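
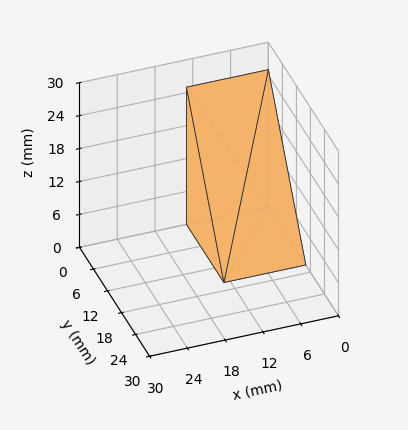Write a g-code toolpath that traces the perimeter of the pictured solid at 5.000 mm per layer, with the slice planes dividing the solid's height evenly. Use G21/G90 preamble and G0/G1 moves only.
Reading the render: the shape is a wedge (ramp): 13 × 16 mm base, rising to 25 mm along the y=0 edge and sloping linearly to z=0 at y=16 (dimensions read to the nearest mm from the axis ticks). For the g-code, the solid's height is divided into equal slices at the stated Δz and each level perimeter traced with G1 moves after a G0 lift.

; perimeter-only toolpath
G21 ; units = mm
G90 ; absolute positioning
G28 ; home
; layer 1
G0 Z5.000
G0 X0.000 Y0.000
G1 X13.000 Y0.000
G1 X13.000 Y12.800
G1 X0.000 Y12.800
G1 X0.000 Y0.000
; layer 2
G0 Z10.000
G0 X0.000 Y0.000
G1 X13.000 Y0.000
G1 X13.000 Y9.600
G1 X0.000 Y9.600
G1 X0.000 Y0.000
; layer 3
G0 Z15.000
G0 X0.000 Y0.000
G1 X13.000 Y0.000
G1 X13.000 Y6.400
G1 X0.000 Y6.400
G1 X0.000 Y0.000
; layer 4
G0 Z20.000
G0 X0.000 Y0.000
G1 X13.000 Y0.000
G1 X13.000 Y3.200
G1 X0.000 Y3.200
G1 X0.000 Y0.000
M2 ; end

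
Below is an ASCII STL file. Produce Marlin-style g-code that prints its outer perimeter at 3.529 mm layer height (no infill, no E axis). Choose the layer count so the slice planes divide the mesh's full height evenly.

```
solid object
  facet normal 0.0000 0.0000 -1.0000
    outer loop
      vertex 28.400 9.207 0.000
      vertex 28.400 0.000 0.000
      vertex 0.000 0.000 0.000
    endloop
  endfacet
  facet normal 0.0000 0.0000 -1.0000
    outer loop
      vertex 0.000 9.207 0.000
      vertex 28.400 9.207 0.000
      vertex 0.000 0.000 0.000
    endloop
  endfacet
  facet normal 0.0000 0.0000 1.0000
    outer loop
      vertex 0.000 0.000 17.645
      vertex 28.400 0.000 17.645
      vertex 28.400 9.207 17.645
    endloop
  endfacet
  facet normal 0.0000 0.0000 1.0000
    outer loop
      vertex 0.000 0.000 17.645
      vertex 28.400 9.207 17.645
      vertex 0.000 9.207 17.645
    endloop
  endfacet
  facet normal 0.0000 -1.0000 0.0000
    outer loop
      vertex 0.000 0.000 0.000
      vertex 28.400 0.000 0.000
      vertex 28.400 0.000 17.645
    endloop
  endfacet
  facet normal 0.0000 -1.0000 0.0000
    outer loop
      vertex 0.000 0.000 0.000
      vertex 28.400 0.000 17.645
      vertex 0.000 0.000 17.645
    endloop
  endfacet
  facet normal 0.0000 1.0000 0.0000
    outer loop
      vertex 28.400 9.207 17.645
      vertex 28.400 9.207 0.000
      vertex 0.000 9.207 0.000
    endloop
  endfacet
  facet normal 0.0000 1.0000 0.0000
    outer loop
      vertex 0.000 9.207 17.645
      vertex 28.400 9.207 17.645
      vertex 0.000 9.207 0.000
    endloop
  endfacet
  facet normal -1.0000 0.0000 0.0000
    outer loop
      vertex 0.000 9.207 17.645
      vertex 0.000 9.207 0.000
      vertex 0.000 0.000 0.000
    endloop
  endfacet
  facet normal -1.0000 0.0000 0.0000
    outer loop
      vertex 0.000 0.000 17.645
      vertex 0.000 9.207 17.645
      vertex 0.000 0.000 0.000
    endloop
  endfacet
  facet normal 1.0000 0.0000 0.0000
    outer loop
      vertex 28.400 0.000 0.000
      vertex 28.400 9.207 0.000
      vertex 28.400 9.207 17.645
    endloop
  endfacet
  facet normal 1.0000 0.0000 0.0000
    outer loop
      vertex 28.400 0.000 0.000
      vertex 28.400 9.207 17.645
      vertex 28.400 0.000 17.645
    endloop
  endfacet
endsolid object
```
; perimeter-only toolpath
G21 ; units = mm
G90 ; absolute positioning
G28 ; home
; layer 1
G0 Z3.529
G0 X0.000 Y0.000
G1 X28.400 Y0.000
G1 X28.400 Y9.207
G1 X0.000 Y9.207
G1 X0.000 Y0.000
; layer 2
G0 Z7.058
G0 X0.000 Y0.000
G1 X28.400 Y0.000
G1 X28.400 Y9.207
G1 X0.000 Y9.207
G1 X0.000 Y0.000
; layer 3
G0 Z10.587
G0 X0.000 Y0.000
G1 X28.400 Y0.000
G1 X28.400 Y9.207
G1 X0.000 Y9.207
G1 X0.000 Y0.000
; layer 4
G0 Z14.116
G0 X0.000 Y0.000
G1 X28.400 Y0.000
G1 X28.400 Y9.207
G1 X0.000 Y9.207
G1 X0.000 Y0.000
; layer 5
G0 Z17.645
G0 X0.000 Y0.000
G1 X28.400 Y0.000
G1 X28.400 Y9.207
G1 X0.000 Y9.207
G1 X0.000 Y0.000
M2 ; end

The solid is a rectangular box, roughly 28.4 × 9.21 mm footprint and 17.6 mm tall. Slicing at Δz = 3.529 mm — 5 equal slices spanning the solid's height, so layer i sits at z = i·h/5 — gives 5 non-empty perimeters. Each is a 4-segment closed polygon; G0 lifts to the layer z and rapids to the start vertex, then G1 traces the edges.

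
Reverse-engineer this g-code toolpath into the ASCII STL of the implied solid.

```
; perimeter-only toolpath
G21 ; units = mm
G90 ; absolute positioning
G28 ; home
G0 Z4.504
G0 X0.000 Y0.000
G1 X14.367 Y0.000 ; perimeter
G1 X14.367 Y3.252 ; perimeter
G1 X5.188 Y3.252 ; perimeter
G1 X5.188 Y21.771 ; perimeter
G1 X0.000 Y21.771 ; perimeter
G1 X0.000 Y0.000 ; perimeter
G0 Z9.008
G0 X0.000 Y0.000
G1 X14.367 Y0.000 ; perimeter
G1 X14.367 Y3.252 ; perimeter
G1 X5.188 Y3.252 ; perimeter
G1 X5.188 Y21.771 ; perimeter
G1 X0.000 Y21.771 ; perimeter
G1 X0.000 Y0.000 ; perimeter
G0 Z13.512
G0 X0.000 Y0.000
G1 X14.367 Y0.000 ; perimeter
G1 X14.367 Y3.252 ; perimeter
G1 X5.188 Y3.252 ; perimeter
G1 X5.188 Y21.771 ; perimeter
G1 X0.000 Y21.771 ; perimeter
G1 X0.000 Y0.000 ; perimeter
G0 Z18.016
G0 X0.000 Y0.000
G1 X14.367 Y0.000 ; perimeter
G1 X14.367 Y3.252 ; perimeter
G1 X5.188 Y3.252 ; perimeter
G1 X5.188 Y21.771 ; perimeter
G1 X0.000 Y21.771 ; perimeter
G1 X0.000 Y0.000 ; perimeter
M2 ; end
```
solid part
  facet normal 0.0000 0.0000 -1.0000
    outer loop
      vertex 14.367 3.252 0.000
      vertex 14.367 0.000 0.000
      vertex 0.000 0.000 0.000
    endloop
  endfacet
  facet normal 0.0000 0.0000 -1.0000
    outer loop
      vertex 5.188 3.252 0.000
      vertex 14.367 3.252 0.000
      vertex 0.000 0.000 0.000
    endloop
  endfacet
  facet normal 0.0000 0.0000 -1.0000
    outer loop
      vertex 5.188 21.771 0.000
      vertex 5.188 3.252 0.000
      vertex 0.000 0.000 0.000
    endloop
  endfacet
  facet normal 0.0000 0.0000 -1.0000
    outer loop
      vertex 0.000 21.771 0.000
      vertex 5.188 21.771 0.000
      vertex 0.000 0.000 0.000
    endloop
  endfacet
  facet normal 0.0000 0.0000 1.0000
    outer loop
      vertex 0.000 0.000 18.016
      vertex 14.367 0.000 18.016
      vertex 14.367 3.252 18.016
    endloop
  endfacet
  facet normal 0.0000 0.0000 1.0000
    outer loop
      vertex 0.000 0.000 18.016
      vertex 14.367 3.252 18.016
      vertex 5.188 3.252 18.016
    endloop
  endfacet
  facet normal 0.0000 0.0000 1.0000
    outer loop
      vertex 0.000 0.000 18.016
      vertex 5.188 3.252 18.016
      vertex 5.188 21.771 18.016
    endloop
  endfacet
  facet normal 0.0000 0.0000 1.0000
    outer loop
      vertex 0.000 0.000 18.016
      vertex 5.188 21.771 18.016
      vertex 0.000 21.771 18.016
    endloop
  endfacet
  facet normal 0.0000 -1.0000 0.0000
    outer loop
      vertex 0.000 0.000 0.000
      vertex 14.367 0.000 0.000
      vertex 14.367 0.000 18.016
    endloop
  endfacet
  facet normal 0.0000 -1.0000 0.0000
    outer loop
      vertex 0.000 0.000 0.000
      vertex 14.367 0.000 18.016
      vertex 0.000 0.000 18.016
    endloop
  endfacet
  facet normal 1.0000 0.0000 0.0000
    outer loop
      vertex 14.367 0.000 0.000
      vertex 14.367 3.252 0.000
      vertex 14.367 3.252 18.016
    endloop
  endfacet
  facet normal 1.0000 0.0000 0.0000
    outer loop
      vertex 14.367 0.000 0.000
      vertex 14.367 3.252 18.016
      vertex 14.367 0.000 18.016
    endloop
  endfacet
  facet normal 0.0000 1.0000 0.0000
    outer loop
      vertex 14.367 3.252 0.000
      vertex 5.188 3.252 0.000
      vertex 5.188 3.252 18.016
    endloop
  endfacet
  facet normal 0.0000 1.0000 0.0000
    outer loop
      vertex 14.367 3.252 0.000
      vertex 5.188 3.252 18.016
      vertex 14.367 3.252 18.016
    endloop
  endfacet
  facet normal 1.0000 0.0000 0.0000
    outer loop
      vertex 5.188 3.252 0.000
      vertex 5.188 21.771 0.000
      vertex 5.188 21.771 18.016
    endloop
  endfacet
  facet normal 1.0000 0.0000 0.0000
    outer loop
      vertex 5.188 3.252 0.000
      vertex 5.188 21.771 18.016
      vertex 5.188 3.252 18.016
    endloop
  endfacet
  facet normal 0.0000 1.0000 0.0000
    outer loop
      vertex 5.188 21.771 0.000
      vertex 0.000 21.771 0.000
      vertex 0.000 21.771 18.016
    endloop
  endfacet
  facet normal 0.0000 1.0000 0.0000
    outer loop
      vertex 5.188 21.771 0.000
      vertex 0.000 21.771 18.016
      vertex 5.188 21.771 18.016
    endloop
  endfacet
  facet normal -1.0000 0.0000 0.0000
    outer loop
      vertex 0.000 21.771 0.000
      vertex 0.000 0.000 0.000
      vertex 0.000 0.000 18.016
    endloop
  endfacet
  facet normal -1.0000 0.0000 0.0000
    outer loop
      vertex 0.000 21.771 0.000
      vertex 0.000 0.000 18.016
      vertex 0.000 21.771 18.016
    endloop
  endfacet
endsolid part

The G0 Z moves step by Δz≈4.504 mm. Every layer's G1 loop is the same polygon, so the solid is a straight extrusion of it from z=0 to z≈18. Closing with flat bottom and top caps and triangulating gives 20 facets — an L-shaped prism: outer 14.4 × 21.8 mm, arm thicknesses ≈ 3.25 mm (horizontal) and 5.19 mm (vertical), extruded 18 mm in z.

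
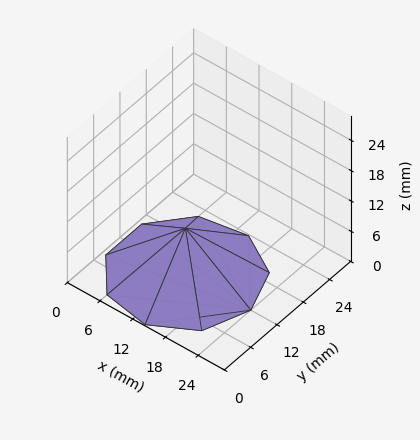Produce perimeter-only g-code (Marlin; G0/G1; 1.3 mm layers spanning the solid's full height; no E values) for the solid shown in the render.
Reading the render: the shape is a regular 9-sided pyramid, base circumscribed radius ≈ 12 mm, apex at z ≈ 9 mm (dimensions read to the nearest mm from the axis ticks). For the g-code, the solid's height is divided into equal slices at the stated Δz and each level perimeter traced with G1 moves after a G0 lift.

; perimeter-only toolpath
G21 ; units = mm
G90 ; absolute positioning
G28 ; home
; layer 1
G0 Z1.3
G0 X22.3 Y12.0
G1 X19.9 Y18.6
G1 X13.8 Y22.1
G1 X6.9 Y20.9
G1 X2.3 Y15.5
G1 X2.3 Y8.5
G1 X6.9 Y3.1
G1 X13.8 Y1.9
G1 X19.9 Y5.4
G1 X22.3 Y12.0
; layer 2
G0 Z2.6
G0 X20.6 Y12.0
G1 X18.6 Y17.5
G1 X13.5 Y20.4
G1 X7.7 Y19.4
G1 X3.9 Y14.9
G1 X3.9 Y9.1
G1 X7.7 Y4.6
G1 X13.5 Y3.6
G1 X18.6 Y6.5
G1 X20.6 Y12.0
; layer 3
G0 Z3.9
G0 X18.9 Y12.0
G1 X17.3 Y16.4
G1 X13.2 Y18.7
G1 X8.6 Y17.9
G1 X5.5 Y14.3
G1 X5.5 Y9.7
G1 X8.6 Y6.1
G1 X13.2 Y5.3
G1 X17.3 Y7.6
G1 X18.9 Y12.0
; layer 4
G0 Z5.1
G0 X17.1 Y12.0
G1 X15.9 Y15.3
G1 X12.9 Y17.1
G1 X9.4 Y16.5
G1 X7.2 Y13.8
G1 X7.2 Y10.2
G1 X9.4 Y7.5
G1 X12.9 Y6.9
G1 X15.9 Y8.7
G1 X17.1 Y12.0
; layer 5
G0 Z6.4
G0 X15.4 Y12.0
G1 X14.6 Y14.2
G1 X12.6 Y15.4
G1 X10.3 Y15.0
G1 X8.8 Y13.2
G1 X8.8 Y10.8
G1 X10.3 Y9.0
G1 X12.6 Y8.6
G1 X14.6 Y9.8
G1 X15.4 Y12.0
; layer 6
G0 Z7.7
G0 X13.7 Y12.0
G1 X13.3 Y13.1
G1 X12.3 Y13.7
G1 X11.1 Y13.5
G1 X10.4 Y12.6
G1 X10.4 Y11.4
G1 X11.1 Y10.5
G1 X12.3 Y10.3
G1 X13.3 Y10.9
G1 X13.7 Y12.0
M2 ; end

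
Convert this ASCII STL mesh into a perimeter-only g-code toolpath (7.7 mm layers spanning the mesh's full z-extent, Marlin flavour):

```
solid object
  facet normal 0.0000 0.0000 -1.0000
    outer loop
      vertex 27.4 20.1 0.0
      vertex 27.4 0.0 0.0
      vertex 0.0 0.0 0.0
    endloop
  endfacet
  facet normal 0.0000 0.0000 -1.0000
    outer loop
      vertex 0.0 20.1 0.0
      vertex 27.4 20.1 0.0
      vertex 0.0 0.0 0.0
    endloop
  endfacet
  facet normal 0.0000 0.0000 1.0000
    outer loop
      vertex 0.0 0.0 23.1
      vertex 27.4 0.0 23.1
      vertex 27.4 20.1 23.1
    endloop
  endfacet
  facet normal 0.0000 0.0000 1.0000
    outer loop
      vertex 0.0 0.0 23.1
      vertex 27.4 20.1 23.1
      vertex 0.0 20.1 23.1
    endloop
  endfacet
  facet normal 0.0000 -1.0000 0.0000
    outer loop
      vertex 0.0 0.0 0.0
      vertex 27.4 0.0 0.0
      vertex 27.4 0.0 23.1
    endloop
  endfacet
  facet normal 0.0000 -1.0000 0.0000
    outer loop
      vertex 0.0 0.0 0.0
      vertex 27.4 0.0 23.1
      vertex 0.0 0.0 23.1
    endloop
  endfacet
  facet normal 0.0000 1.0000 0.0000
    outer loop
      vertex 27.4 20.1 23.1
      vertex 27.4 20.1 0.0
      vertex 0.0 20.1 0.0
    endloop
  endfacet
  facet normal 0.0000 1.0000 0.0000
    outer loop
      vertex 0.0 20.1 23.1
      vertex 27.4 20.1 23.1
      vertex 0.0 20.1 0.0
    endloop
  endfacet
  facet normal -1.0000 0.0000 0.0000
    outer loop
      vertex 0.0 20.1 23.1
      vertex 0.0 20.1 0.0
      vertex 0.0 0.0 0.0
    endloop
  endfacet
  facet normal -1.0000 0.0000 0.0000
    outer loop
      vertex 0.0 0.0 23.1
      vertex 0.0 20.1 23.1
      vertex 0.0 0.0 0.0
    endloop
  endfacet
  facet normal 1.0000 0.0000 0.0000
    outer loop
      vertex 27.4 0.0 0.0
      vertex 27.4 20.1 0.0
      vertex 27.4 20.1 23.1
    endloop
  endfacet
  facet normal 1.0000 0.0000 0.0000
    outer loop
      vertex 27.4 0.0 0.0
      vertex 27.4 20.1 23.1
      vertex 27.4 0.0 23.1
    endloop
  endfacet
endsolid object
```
; perimeter-only toolpath
G21 ; units = mm
G90 ; absolute positioning
G28 ; home
; layer 1
G0 Z7.7
G0 X0.0 Y0.0
G1 X27.4 Y0.0
G1 X27.4 Y20.1
G1 X0.0 Y20.1
G1 X0.0 Y0.0
; layer 2
G0 Z15.4
G0 X0.0 Y0.0
G1 X27.4 Y0.0
G1 X27.4 Y20.1
G1 X0.0 Y20.1
G1 X0.0 Y0.0
; layer 3
G0 Z23.1
G0 X0.0 Y0.0
G1 X27.4 Y0.0
G1 X27.4 Y20.1
G1 X0.0 Y20.1
G1 X0.0 Y0.0
M2 ; end

The solid is a rectangular box, roughly 27.4 × 20.1 mm footprint and 23.1 mm tall. Slicing at Δz = 7.7 mm — 3 equal slices spanning the solid's height, so layer i sits at z = i·h/3 — gives 3 non-empty perimeters. Each is a 4-segment closed polygon; G0 lifts to the layer z and rapids to the start vertex, then G1 traces the edges.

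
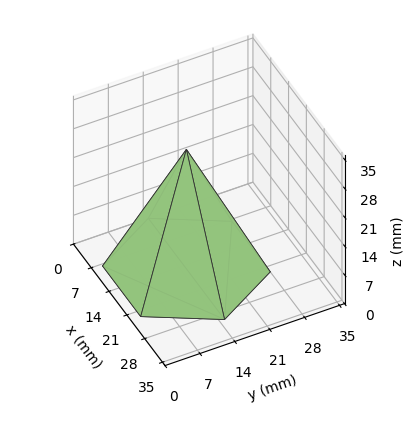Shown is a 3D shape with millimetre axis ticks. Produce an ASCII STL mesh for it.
Reading the render: the shape is a regular 6-sided pyramid, base circumscribed radius ≈ 15 mm, apex at z ≈ 29 mm (dimensions read to the nearest mm from the axis ticks). For the STL, each face is triangulated and given an outward normal.

solid part
  facet normal 0.0000 0.0000 -1.0000
    outer loop
      vertex 7.50 27.99 0.00
      vertex 22.50 27.99 0.00
      vertex 30.00 15.00 0.00
    endloop
  endfacet
  facet normal 0.0000 0.0000 -1.0000
    outer loop
      vertex 0.00 15.00 0.00
      vertex 7.50 27.99 0.00
      vertex 30.00 15.00 0.00
    endloop
  endfacet
  facet normal 0.0000 0.0000 -1.0000
    outer loop
      vertex 7.50 2.01 0.00
      vertex 0.00 15.00 0.00
      vertex 30.00 15.00 0.00
    endloop
  endfacet
  facet normal 0.0000 0.0000 -1.0000
    outer loop
      vertex 22.50 2.01 0.00
      vertex 7.50 2.01 0.00
      vertex 30.00 15.00 0.00
    endloop
  endfacet
  facet normal 0.7903 0.4563 0.4088
    outer loop
      vertex 30.00 15.00 0.00
      vertex 22.50 27.99 0.00
      vertex 15.00 15.00 29.00
    endloop
  endfacet
  facet normal 0.0000 0.9126 0.4088
    outer loop
      vertex 22.50 27.99 0.00
      vertex 7.50 27.99 0.00
      vertex 15.00 15.00 29.00
    endloop
  endfacet
  facet normal -0.7903 0.4563 0.4088
    outer loop
      vertex 7.50 27.99 0.00
      vertex 0.00 15.00 0.00
      vertex 15.00 15.00 29.00
    endloop
  endfacet
  facet normal -0.7903 -0.4563 0.4088
    outer loop
      vertex 0.00 15.00 0.00
      vertex 7.50 2.01 0.00
      vertex 15.00 15.00 29.00
    endloop
  endfacet
  facet normal 0.0000 -0.9126 0.4088
    outer loop
      vertex 7.50 2.01 0.00
      vertex 22.50 2.01 0.00
      vertex 15.00 15.00 29.00
    endloop
  endfacet
  facet normal 0.7903 -0.4563 0.4088
    outer loop
      vertex 22.50 2.01 0.00
      vertex 30.00 15.00 0.00
      vertex 15.00 15.00 29.00
    endloop
  endfacet
endsolid part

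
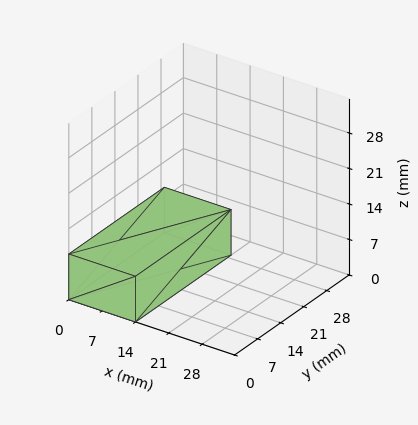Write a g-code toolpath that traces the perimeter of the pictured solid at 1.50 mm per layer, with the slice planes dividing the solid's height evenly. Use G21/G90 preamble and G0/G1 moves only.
Reading the render: the shape is a rectangular box, roughly 14 × 29 mm footprint and 9 mm tall (dimensions read to the nearest mm from the axis ticks). For the g-code, the solid's height is divided into equal slices at the stated Δz and each level perimeter traced with G1 moves after a G0 lift.

; perimeter-only toolpath
G21 ; units = mm
G90 ; absolute positioning
G28 ; home
; layer 1
G0 Z1.50
G0 X0.00 Y0.00
G1 X14.00 Y0.00
G1 X14.00 Y29.00
G1 X0.00 Y29.00
G1 X0.00 Y0.00
; layer 2
G0 Z3.00
G0 X0.00 Y0.00
G1 X14.00 Y0.00
G1 X14.00 Y29.00
G1 X0.00 Y29.00
G1 X0.00 Y0.00
; layer 3
G0 Z4.50
G0 X0.00 Y0.00
G1 X14.00 Y0.00
G1 X14.00 Y29.00
G1 X0.00 Y29.00
G1 X0.00 Y0.00
; layer 4
G0 Z6.00
G0 X0.00 Y0.00
G1 X14.00 Y0.00
G1 X14.00 Y29.00
G1 X0.00 Y29.00
G1 X0.00 Y0.00
; layer 5
G0 Z7.50
G0 X0.00 Y0.00
G1 X14.00 Y0.00
G1 X14.00 Y29.00
G1 X0.00 Y29.00
G1 X0.00 Y0.00
; layer 6
G0 Z9.00
G0 X0.00 Y0.00
G1 X14.00 Y0.00
G1 X14.00 Y29.00
G1 X0.00 Y29.00
G1 X0.00 Y0.00
M2 ; end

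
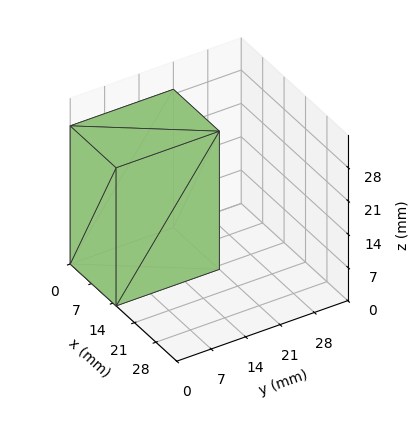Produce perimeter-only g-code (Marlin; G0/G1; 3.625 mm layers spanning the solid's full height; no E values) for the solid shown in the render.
Reading the render: the shape is a rectangular box, roughly 15 × 21 mm footprint and 29 mm tall (dimensions read to the nearest mm from the axis ticks). For the g-code, the solid's height is divided into equal slices at the stated Δz and each level perimeter traced with G1 moves after a G0 lift.

; perimeter-only toolpath
G21 ; units = mm
G90 ; absolute positioning
G28 ; home
; layer 1
G0 Z3.625
G0 X0.000 Y0.000
G1 X15.000 Y0.000
G1 X15.000 Y21.000
G1 X0.000 Y21.000
G1 X0.000 Y0.000
; layer 2
G0 Z7.250
G0 X0.000 Y0.000
G1 X15.000 Y0.000
G1 X15.000 Y21.000
G1 X0.000 Y21.000
G1 X0.000 Y0.000
; layer 3
G0 Z10.875
G0 X0.000 Y0.000
G1 X15.000 Y0.000
G1 X15.000 Y21.000
G1 X0.000 Y21.000
G1 X0.000 Y0.000
; layer 4
G0 Z14.500
G0 X0.000 Y0.000
G1 X15.000 Y0.000
G1 X15.000 Y21.000
G1 X0.000 Y21.000
G1 X0.000 Y0.000
; layer 5
G0 Z18.125
G0 X0.000 Y0.000
G1 X15.000 Y0.000
G1 X15.000 Y21.000
G1 X0.000 Y21.000
G1 X0.000 Y0.000
; layer 6
G0 Z21.750
G0 X0.000 Y0.000
G1 X15.000 Y0.000
G1 X15.000 Y21.000
G1 X0.000 Y21.000
G1 X0.000 Y0.000
; layer 7
G0 Z25.375
G0 X0.000 Y0.000
G1 X15.000 Y0.000
G1 X15.000 Y21.000
G1 X0.000 Y21.000
G1 X0.000 Y0.000
; layer 8
G0 Z29.000
G0 X0.000 Y0.000
G1 X15.000 Y0.000
G1 X15.000 Y21.000
G1 X0.000 Y21.000
G1 X0.000 Y0.000
M2 ; end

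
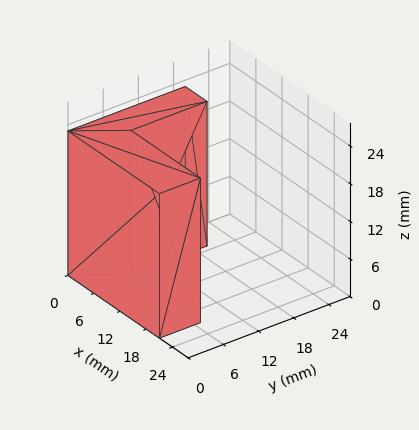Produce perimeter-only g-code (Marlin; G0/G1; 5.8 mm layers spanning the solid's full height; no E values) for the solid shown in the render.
Reading the render: the shape is an L-shaped prism: outer 21 × 20 mm, arm thicknesses ≈ 7 mm (horizontal) and 5 mm (vertical), extruded 23 mm in z (dimensions read to the nearest mm from the axis ticks). For the g-code, the solid's height is divided into equal slices at the stated Δz and each level perimeter traced with G1 moves after a G0 lift.

; perimeter-only toolpath
G21 ; units = mm
G90 ; absolute positioning
G28 ; home
; layer 1
G0 Z5.8
G0 X0.0 Y0.0
G1 X21.0 Y0.0
G1 X21.0 Y7.0
G1 X5.0 Y7.0
G1 X5.0 Y20.0
G1 X0.0 Y20.0
G1 X0.0 Y0.0
; layer 2
G0 Z11.5
G0 X0.0 Y0.0
G1 X21.0 Y0.0
G1 X21.0 Y7.0
G1 X5.0 Y7.0
G1 X5.0 Y20.0
G1 X0.0 Y20.0
G1 X0.0 Y0.0
; layer 3
G0 Z17.2
G0 X0.0 Y0.0
G1 X21.0 Y0.0
G1 X21.0 Y7.0
G1 X5.0 Y7.0
G1 X5.0 Y20.0
G1 X0.0 Y20.0
G1 X0.0 Y0.0
; layer 4
G0 Z23.0
G0 X0.0 Y0.0
G1 X21.0 Y0.0
G1 X21.0 Y7.0
G1 X5.0 Y7.0
G1 X5.0 Y20.0
G1 X0.0 Y20.0
G1 X0.0 Y0.0
M2 ; end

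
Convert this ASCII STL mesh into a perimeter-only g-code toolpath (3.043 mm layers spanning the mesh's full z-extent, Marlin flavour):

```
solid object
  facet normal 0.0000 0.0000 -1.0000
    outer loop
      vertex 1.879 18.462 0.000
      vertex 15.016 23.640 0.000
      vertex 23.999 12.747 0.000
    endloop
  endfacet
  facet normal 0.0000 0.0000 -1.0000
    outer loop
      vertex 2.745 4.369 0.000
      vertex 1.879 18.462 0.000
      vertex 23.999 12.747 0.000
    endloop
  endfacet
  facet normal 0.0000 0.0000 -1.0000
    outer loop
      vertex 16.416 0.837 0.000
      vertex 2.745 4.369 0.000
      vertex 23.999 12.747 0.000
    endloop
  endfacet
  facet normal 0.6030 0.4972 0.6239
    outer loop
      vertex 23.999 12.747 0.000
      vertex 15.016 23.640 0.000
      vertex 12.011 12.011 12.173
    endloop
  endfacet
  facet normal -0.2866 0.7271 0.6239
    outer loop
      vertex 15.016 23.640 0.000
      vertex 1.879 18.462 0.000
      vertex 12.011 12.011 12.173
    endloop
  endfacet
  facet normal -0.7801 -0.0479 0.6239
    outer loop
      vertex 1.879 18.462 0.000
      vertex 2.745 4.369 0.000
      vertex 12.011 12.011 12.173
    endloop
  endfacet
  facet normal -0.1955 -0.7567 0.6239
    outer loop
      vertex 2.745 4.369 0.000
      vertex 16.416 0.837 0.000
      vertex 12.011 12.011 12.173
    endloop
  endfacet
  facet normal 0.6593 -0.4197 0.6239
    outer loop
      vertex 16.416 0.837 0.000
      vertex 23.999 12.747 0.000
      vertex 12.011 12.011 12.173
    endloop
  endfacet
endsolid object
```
; perimeter-only toolpath
G21 ; units = mm
G90 ; absolute positioning
G28 ; home
; layer 1
G0 Z3.043
G0 X21.002 Y12.563
G1 X14.265 Y20.733
G1 X4.412 Y16.849
G1 X5.061 Y6.279
G1 X15.315 Y3.630
G1 X21.002 Y12.563
; layer 2
G0 Z6.087
G0 X18.005 Y12.379
G1 X13.514 Y17.825
G1 X6.945 Y15.236
G1 X7.378 Y8.190
G1 X14.213 Y6.424
G1 X18.005 Y12.379
; layer 3
G0 Z9.130
G0 X15.008 Y12.195
G1 X12.762 Y14.918
G1 X9.478 Y13.624
G1 X9.694 Y10.101
G1 X13.112 Y9.218
G1 X15.008 Y12.195
M2 ; end

The solid is a regular 5-sided pyramid, base circumscribed radius ≈ 12 mm, apex at z ≈ 12.2 mm. Slicing at Δz = 3.043 mm — 4 equal slices spanning the solid's height, so layer i sits at z = i·h/4 — gives 3 non-empty perimeters. Each is a 5-segment closed polygon; G0 lifts to the layer z and rapids to the start vertex, then G1 traces the edges. The cross-section shrinks linearly with z (the slice at the apex is degenerate and omitted).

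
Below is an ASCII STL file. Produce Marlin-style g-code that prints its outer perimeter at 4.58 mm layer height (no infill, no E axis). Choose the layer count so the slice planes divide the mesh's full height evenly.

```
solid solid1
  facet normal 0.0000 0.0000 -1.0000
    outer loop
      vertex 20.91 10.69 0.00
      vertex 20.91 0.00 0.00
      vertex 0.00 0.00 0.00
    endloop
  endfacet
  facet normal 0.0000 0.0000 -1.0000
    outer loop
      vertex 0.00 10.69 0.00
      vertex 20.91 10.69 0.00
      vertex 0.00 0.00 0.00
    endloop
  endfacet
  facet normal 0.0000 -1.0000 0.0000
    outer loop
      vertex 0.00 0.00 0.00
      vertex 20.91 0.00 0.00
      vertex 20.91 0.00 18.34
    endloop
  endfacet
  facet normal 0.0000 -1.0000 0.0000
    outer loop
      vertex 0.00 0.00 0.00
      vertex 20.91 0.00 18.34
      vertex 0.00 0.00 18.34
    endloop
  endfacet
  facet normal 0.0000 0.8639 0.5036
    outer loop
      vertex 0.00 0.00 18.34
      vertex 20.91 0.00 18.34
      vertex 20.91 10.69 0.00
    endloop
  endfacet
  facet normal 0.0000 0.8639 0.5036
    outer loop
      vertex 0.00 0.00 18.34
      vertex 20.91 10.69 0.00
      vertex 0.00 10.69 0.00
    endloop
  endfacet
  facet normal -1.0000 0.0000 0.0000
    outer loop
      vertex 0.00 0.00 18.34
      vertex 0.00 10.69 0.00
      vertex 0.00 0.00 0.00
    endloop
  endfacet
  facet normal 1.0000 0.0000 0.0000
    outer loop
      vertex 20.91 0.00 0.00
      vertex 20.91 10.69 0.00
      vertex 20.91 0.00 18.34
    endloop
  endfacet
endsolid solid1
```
; perimeter-only toolpath
G21 ; units = mm
G90 ; absolute positioning
G28 ; home
; layer 1
G0 Z4.58
G0 X0.00 Y0.00
G1 X20.91 Y0.00
G1 X20.91 Y8.02
G1 X0.00 Y8.02
G1 X0.00 Y0.00
; layer 2
G0 Z9.17
G0 X0.00 Y0.00
G1 X20.91 Y0.00
G1 X20.91 Y5.34
G1 X0.00 Y5.34
G1 X0.00 Y0.00
; layer 3
G0 Z13.75
G0 X0.00 Y0.00
G1 X20.91 Y0.00
G1 X20.91 Y2.67
G1 X0.00 Y2.67
G1 X0.00 Y0.00
M2 ; end

The solid is a wedge (ramp): 20.9 × 10.7 mm base, rising to 18.3 mm along the y=0 edge and sloping linearly to z=0 at y=10.7. Slicing at Δz = 4.58 mm — 4 equal slices spanning the solid's height, so layer i sits at z = i·h/4 — gives 3 non-empty perimeters. Each is a 4-segment closed polygon; G0 lifts to the layer z and rapids to the start vertex, then G1 traces the edges. The cross-section shrinks linearly with z (the slice at the apex is degenerate and omitted).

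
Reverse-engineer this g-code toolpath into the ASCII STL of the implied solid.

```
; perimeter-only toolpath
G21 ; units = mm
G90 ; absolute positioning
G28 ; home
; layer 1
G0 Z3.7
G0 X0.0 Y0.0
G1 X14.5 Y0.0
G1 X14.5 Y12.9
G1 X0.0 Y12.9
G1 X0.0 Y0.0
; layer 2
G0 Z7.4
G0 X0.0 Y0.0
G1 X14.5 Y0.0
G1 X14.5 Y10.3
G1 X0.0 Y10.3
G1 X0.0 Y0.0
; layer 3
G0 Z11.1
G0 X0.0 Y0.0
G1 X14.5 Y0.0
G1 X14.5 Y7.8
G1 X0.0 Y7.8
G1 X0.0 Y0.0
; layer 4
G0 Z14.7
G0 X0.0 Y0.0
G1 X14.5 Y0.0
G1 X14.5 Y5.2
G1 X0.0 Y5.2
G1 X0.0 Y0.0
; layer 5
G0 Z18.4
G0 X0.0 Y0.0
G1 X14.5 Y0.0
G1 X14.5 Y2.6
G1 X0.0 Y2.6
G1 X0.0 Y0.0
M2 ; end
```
solid part
  facet normal 0.0000 0.0000 -1.0000
    outer loop
      vertex 14.5 15.5 0.0
      vertex 14.5 0.0 0.0
      vertex 0.0 0.0 0.0
    endloop
  endfacet
  facet normal 0.0000 0.0000 -1.0000
    outer loop
      vertex 0.0 15.5 0.0
      vertex 14.5 15.5 0.0
      vertex 0.0 0.0 0.0
    endloop
  endfacet
  facet normal 0.0000 -1.0000 0.0000
    outer loop
      vertex 0.0 0.0 0.0
      vertex 14.5 0.0 0.0
      vertex 14.5 0.0 22.1
    endloop
  endfacet
  facet normal 0.0000 -1.0000 0.0000
    outer loop
      vertex 0.0 0.0 0.0
      vertex 14.5 0.0 22.1
      vertex 0.0 0.0 22.1
    endloop
  endfacet
  facet normal 0.0000 0.8187 0.5742
    outer loop
      vertex 0.0 0.0 22.1
      vertex 14.5 0.0 22.1
      vertex 14.5 15.5 0.0
    endloop
  endfacet
  facet normal 0.0000 0.8187 0.5742
    outer loop
      vertex 0.0 0.0 22.1
      vertex 14.5 15.5 0.0
      vertex 0.0 15.5 0.0
    endloop
  endfacet
  facet normal -1.0000 0.0000 0.0000
    outer loop
      vertex 0.0 0.0 22.1
      vertex 0.0 15.5 0.0
      vertex 0.0 0.0 0.0
    endloop
  endfacet
  facet normal 1.0000 0.0000 0.0000
    outer loop
      vertex 14.5 0.0 0.0
      vertex 14.5 15.5 0.0
      vertex 14.5 0.0 22.1
    endloop
  endfacet
endsolid part

The G0 Z moves step by Δz≈3.7 mm. The G1 loops shrink linearly with z, so the solid tapers from its base footprint up to z≈22.1. Closing with a flat bottom cap and the tapered top and triangulating gives 8 facets — a wedge (ramp): 14.5 × 15.5 mm base, rising to 22.1 mm along the y=0 edge and sloping linearly to z=0 at y=15.5.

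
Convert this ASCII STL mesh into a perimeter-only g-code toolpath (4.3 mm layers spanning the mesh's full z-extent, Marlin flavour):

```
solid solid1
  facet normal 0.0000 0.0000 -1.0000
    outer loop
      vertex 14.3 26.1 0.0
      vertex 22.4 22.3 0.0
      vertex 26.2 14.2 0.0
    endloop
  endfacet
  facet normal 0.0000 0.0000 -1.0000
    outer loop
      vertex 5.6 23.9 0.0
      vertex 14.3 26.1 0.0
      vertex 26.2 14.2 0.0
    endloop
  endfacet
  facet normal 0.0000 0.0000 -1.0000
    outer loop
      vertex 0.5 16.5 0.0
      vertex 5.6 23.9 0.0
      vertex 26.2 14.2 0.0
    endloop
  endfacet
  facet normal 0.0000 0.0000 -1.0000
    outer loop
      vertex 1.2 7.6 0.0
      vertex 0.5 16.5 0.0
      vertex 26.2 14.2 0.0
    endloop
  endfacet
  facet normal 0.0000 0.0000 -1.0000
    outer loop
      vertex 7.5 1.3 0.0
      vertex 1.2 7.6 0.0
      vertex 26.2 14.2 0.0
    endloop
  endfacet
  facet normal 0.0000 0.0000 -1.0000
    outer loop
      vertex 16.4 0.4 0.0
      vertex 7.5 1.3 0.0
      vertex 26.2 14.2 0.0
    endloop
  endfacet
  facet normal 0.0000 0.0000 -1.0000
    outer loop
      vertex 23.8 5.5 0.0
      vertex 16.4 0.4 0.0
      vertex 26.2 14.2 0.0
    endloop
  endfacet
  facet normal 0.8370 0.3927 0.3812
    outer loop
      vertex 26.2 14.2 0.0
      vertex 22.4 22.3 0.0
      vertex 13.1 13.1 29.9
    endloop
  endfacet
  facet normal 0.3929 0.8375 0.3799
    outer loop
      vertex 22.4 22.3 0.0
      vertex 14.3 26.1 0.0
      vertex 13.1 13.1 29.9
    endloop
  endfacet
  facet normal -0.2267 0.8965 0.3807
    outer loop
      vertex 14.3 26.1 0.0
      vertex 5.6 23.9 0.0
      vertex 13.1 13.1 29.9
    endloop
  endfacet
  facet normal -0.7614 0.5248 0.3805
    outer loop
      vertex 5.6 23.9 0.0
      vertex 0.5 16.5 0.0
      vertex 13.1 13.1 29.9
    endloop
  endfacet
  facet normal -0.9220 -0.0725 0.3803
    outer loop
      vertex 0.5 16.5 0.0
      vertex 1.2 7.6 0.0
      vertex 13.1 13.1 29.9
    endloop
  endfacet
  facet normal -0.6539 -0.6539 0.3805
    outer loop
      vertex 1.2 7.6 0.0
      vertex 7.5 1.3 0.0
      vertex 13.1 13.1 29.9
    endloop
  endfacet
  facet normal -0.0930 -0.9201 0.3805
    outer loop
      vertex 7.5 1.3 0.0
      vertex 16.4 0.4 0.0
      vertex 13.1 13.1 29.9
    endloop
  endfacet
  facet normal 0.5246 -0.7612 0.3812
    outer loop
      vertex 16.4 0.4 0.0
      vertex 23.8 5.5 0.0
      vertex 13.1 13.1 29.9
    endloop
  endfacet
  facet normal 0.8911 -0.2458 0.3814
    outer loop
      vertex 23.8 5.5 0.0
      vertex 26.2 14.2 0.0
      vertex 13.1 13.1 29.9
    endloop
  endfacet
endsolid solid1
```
; perimeter-only toolpath
G21 ; units = mm
G90 ; absolute positioning
G28 ; home
; layer 1
G0 Z4.3
G0 X24.3 Y14.0
G1 X21.1 Y21.0
G1 X14.1 Y24.2
G1 X6.7 Y22.4
G1 X2.3 Y16.0
G1 X2.9 Y8.4
G1 X8.3 Y3.0
G1 X15.9 Y2.2
G1 X22.3 Y6.6
G1 X24.3 Y14.0
; layer 2
G0 Z8.5
G0 X22.5 Y13.9
G1 X19.7 Y19.7
G1 X14.0 Y22.4
G1 X7.7 Y20.8
G1 X4.1 Y15.5
G1 X4.6 Y9.2
G1 X9.1 Y4.7
G1 X15.5 Y4.0
G1 X20.7 Y7.7
G1 X22.5 Y13.9
; layer 3
G0 Z12.8
G0 X20.6 Y13.7
G1 X18.4 Y18.4
G1 X13.8 Y20.5
G1 X8.8 Y19.3
G1 X5.9 Y15.0
G1 X6.3 Y10.0
G1 X9.9 Y6.4
G1 X15.0 Y5.8
G1 X19.2 Y8.8
G1 X20.6 Y13.7
; layer 4
G0 Z17.1
G0 X18.7 Y13.6
G1 X17.1 Y17.0
G1 X13.6 Y18.7
G1 X9.9 Y17.7
G1 X7.7 Y14.6
G1 X8.0 Y10.7
G1 X10.7 Y8.0
G1 X14.5 Y7.7
G1 X17.7 Y9.8
G1 X18.7 Y13.6
; layer 5
G0 Z21.4
G0 X16.8 Y13.4
G1 X15.8 Y15.7
G1 X13.4 Y16.8
G1 X11.0 Y16.2
G1 X9.5 Y14.1
G1 X9.7 Y11.5
G1 X11.5 Y9.7
G1 X14.0 Y9.5
G1 X16.2 Y10.9
G1 X16.8 Y13.4
; layer 6
G0 Z25.6
G0 X15.0 Y13.3
G1 X14.4 Y14.4
G1 X13.3 Y15.0
G1 X12.0 Y14.6
G1 X11.3 Y13.6
G1 X11.4 Y12.3
G1 X12.3 Y11.4
G1 X13.6 Y11.3
G1 X14.6 Y12.0
G1 X15.0 Y13.3
M2 ; end

The solid is a regular 9-sided pyramid, base circumscribed radius ≈ 13.1 mm, apex at z ≈ 29.9 mm. Slicing at Δz = 4.3 mm — 7 equal slices spanning the solid's height, so layer i sits at z = i·h/7 — gives 6 non-empty perimeters. Each is a 9-segment closed polygon; G0 lifts to the layer z and rapids to the start vertex, then G1 traces the edges. The cross-section shrinks linearly with z (the slice at the apex is degenerate and omitted).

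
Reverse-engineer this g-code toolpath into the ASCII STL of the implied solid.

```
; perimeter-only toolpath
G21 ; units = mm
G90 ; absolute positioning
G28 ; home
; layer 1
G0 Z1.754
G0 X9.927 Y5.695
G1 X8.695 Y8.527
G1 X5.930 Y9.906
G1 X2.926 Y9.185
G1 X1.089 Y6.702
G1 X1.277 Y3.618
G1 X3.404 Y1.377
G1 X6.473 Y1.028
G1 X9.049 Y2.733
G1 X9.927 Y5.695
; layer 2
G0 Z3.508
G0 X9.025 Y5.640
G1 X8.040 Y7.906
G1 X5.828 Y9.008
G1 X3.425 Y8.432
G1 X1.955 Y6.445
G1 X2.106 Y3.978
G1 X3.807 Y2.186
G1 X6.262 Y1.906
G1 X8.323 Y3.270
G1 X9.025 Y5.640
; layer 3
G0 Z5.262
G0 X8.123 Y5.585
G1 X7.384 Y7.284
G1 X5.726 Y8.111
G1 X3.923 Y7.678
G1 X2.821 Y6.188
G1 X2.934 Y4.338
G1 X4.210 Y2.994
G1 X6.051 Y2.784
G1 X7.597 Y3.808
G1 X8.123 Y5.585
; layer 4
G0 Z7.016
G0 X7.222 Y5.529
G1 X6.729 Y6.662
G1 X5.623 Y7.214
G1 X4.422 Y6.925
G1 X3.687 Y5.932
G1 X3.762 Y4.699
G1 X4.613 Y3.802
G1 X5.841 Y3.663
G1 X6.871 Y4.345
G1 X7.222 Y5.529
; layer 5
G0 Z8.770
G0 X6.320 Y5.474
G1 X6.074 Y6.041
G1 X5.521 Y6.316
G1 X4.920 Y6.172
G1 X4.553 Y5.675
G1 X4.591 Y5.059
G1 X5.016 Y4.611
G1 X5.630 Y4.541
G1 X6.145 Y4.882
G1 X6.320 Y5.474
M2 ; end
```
solid part
  facet normal 0.0000 0.0000 -1.0000
    outer loop
      vertex 6.032 10.803 0.000
      vertex 9.350 9.149 0.000
      vertex 10.828 5.750 0.000
    endloop
  endfacet
  facet normal 0.0000 0.0000 -1.0000
    outer loop
      vertex 2.428 9.938 0.000
      vertex 6.032 10.803 0.000
      vertex 10.828 5.750 0.000
    endloop
  endfacet
  facet normal 0.0000 0.0000 -1.0000
    outer loop
      vertex 0.223 6.958 0.000
      vertex 2.428 9.938 0.000
      vertex 10.828 5.750 0.000
    endloop
  endfacet
  facet normal 0.0000 0.0000 -1.0000
    outer loop
      vertex 0.449 3.258 0.000
      vertex 0.223 6.958 0.000
      vertex 10.828 5.750 0.000
    endloop
  endfacet
  facet normal 0.0000 0.0000 -1.0000
    outer loop
      vertex 3.001 0.569 0.000
      vertex 0.449 3.258 0.000
      vertex 10.828 5.750 0.000
    endloop
  endfacet
  facet normal 0.0000 0.0000 -1.0000
    outer loop
      vertex 6.684 0.150 0.000
      vertex 3.001 0.569 0.000
      vertex 10.828 5.750 0.000
    endloop
  endfacet
  facet normal 0.0000 0.0000 -1.0000
    outer loop
      vertex 9.775 2.196 0.000
      vertex 6.684 0.150 0.000
      vertex 10.828 5.750 0.000
    endloop
  endfacet
  facet normal 0.8255 0.3590 0.4356
    outer loop
      vertex 10.828 5.750 0.000
      vertex 9.350 9.149 0.000
      vertex 5.419 5.419 10.524
    endloop
  endfacet
  facet normal 0.4016 0.8056 0.4355
    outer loop
      vertex 9.350 9.149 0.000
      vertex 6.032 10.803 0.000
      vertex 5.419 5.419 10.524
    endloop
  endfacet
  facet normal -0.2101 0.8753 0.4356
    outer loop
      vertex 6.032 10.803 0.000
      vertex 2.428 9.938 0.000
      vertex 5.419 5.419 10.524
    endloop
  endfacet
  facet normal -0.7236 0.5354 0.4356
    outer loop
      vertex 2.428 9.938 0.000
      vertex 0.223 6.958 0.000
      vertex 5.419 5.419 10.524
    endloop
  endfacet
  facet normal -0.8985 -0.0549 0.4356
    outer loop
      vertex 0.223 6.958 0.000
      vertex 0.449 3.258 0.000
      vertex 5.419 5.419 10.524
    endloop
  endfacet
  facet normal -0.6529 -0.6197 0.4356
    outer loop
      vertex 0.449 3.258 0.000
      vertex 3.001 0.569 0.000
      vertex 5.419 5.419 10.524
    endloop
  endfacet
  facet normal -0.1018 -0.8944 0.4356
    outer loop
      vertex 3.001 0.569 0.000
      vertex 6.684 0.150 0.000
      vertex 5.419 5.419 10.524
    endloop
  endfacet
  facet normal 0.4969 -0.7506 0.4355
    outer loop
      vertex 6.684 0.150 0.000
      vertex 9.775 2.196 0.000
      vertex 5.419 5.419 10.524
    endloop
  endfacet
  facet normal 0.8631 -0.2557 0.4356
    outer loop
      vertex 9.775 2.196 0.000
      vertex 10.828 5.750 0.000
      vertex 5.419 5.419 10.524
    endloop
  endfacet
endsolid part

The G0 Z moves step by Δz≈1.754 mm. The G1 loops shrink linearly with z, so the solid tapers from its base footprint up to z≈10.5. Closing with a flat bottom cap and the tapered top and triangulating gives 16 facets — a regular 9-sided pyramid, base circumscribed radius ≈ 5.42 mm, apex at z ≈ 10.5 mm.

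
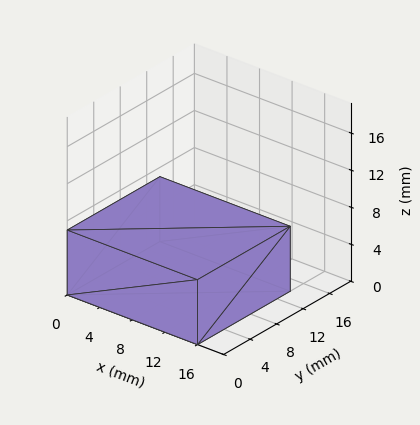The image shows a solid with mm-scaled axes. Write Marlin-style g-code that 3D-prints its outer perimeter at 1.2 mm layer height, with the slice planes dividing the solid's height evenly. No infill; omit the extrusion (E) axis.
Reading the render: the shape is a rectangular box, roughly 16 × 14 mm footprint and 7 mm tall (dimensions read to the nearest mm from the axis ticks). For the g-code, the solid's height is divided into equal slices at the stated Δz and each level perimeter traced with G1 moves after a G0 lift.

; perimeter-only toolpath
G21 ; units = mm
G90 ; absolute positioning
G28 ; home
; layer 1
G0 Z1.2
G0 X0.0 Y0.0
G1 X16.0 Y0.0
G1 X16.0 Y14.0
G1 X0.0 Y14.0
G1 X0.0 Y0.0
; layer 2
G0 Z2.3
G0 X0.0 Y0.0
G1 X16.0 Y0.0
G1 X16.0 Y14.0
G1 X0.0 Y14.0
G1 X0.0 Y0.0
; layer 3
G0 Z3.5
G0 X0.0 Y0.0
G1 X16.0 Y0.0
G1 X16.0 Y14.0
G1 X0.0 Y14.0
G1 X0.0 Y0.0
; layer 4
G0 Z4.7
G0 X0.0 Y0.0
G1 X16.0 Y0.0
G1 X16.0 Y14.0
G1 X0.0 Y14.0
G1 X0.0 Y0.0
; layer 5
G0 Z5.8
G0 X0.0 Y0.0
G1 X16.0 Y0.0
G1 X16.0 Y14.0
G1 X0.0 Y14.0
G1 X0.0 Y0.0
; layer 6
G0 Z7.0
G0 X0.0 Y0.0
G1 X16.0 Y0.0
G1 X16.0 Y14.0
G1 X0.0 Y14.0
G1 X0.0 Y0.0
M2 ; end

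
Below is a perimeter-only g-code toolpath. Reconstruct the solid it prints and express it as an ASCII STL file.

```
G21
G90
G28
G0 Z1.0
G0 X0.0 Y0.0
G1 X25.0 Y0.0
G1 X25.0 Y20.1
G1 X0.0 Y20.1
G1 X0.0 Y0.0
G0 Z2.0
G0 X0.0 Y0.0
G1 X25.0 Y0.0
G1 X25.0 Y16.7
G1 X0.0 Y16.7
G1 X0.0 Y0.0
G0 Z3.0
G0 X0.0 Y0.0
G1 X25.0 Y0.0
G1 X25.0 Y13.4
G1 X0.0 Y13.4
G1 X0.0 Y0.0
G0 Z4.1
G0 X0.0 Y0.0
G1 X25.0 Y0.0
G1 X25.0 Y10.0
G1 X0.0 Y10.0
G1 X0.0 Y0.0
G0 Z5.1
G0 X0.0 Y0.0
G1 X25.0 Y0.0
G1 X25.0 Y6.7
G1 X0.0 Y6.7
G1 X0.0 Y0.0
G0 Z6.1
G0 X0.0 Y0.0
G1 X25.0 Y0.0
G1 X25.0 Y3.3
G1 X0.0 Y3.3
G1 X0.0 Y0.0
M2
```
solid part
  facet normal 0.0000 0.0000 -1.0000
    outer loop
      vertex 25.0 23.4 0.0
      vertex 25.0 0.0 0.0
      vertex 0.0 0.0 0.0
    endloop
  endfacet
  facet normal 0.0000 0.0000 -1.0000
    outer loop
      vertex 0.0 23.4 0.0
      vertex 25.0 23.4 0.0
      vertex 0.0 0.0 0.0
    endloop
  endfacet
  facet normal 0.0000 -1.0000 0.0000
    outer loop
      vertex 0.0 0.0 0.0
      vertex 25.0 0.0 0.0
      vertex 25.0 0.0 7.1
    endloop
  endfacet
  facet normal 0.0000 -1.0000 0.0000
    outer loop
      vertex 0.0 0.0 0.0
      vertex 25.0 0.0 7.1
      vertex 0.0 0.0 7.1
    endloop
  endfacet
  facet normal 0.0000 0.2903 0.9569
    outer loop
      vertex 0.0 0.0 7.1
      vertex 25.0 0.0 7.1
      vertex 25.0 23.4 0.0
    endloop
  endfacet
  facet normal 0.0000 0.2903 0.9569
    outer loop
      vertex 0.0 0.0 7.1
      vertex 25.0 23.4 0.0
      vertex 0.0 23.4 0.0
    endloop
  endfacet
  facet normal -1.0000 0.0000 0.0000
    outer loop
      vertex 0.0 0.0 7.1
      vertex 0.0 23.4 0.0
      vertex 0.0 0.0 0.0
    endloop
  endfacet
  facet normal 1.0000 0.0000 0.0000
    outer loop
      vertex 25.0 0.0 0.0
      vertex 25.0 23.4 0.0
      vertex 25.0 0.0 7.1
    endloop
  endfacet
endsolid part

The G0 Z moves step by Δz≈1.0 mm. The G1 loops shrink linearly with z, so the solid tapers from its base footprint up to z≈7.1. Closing with a flat bottom cap and the tapered top and triangulating gives 8 facets — a wedge (ramp): 25 × 23.4 mm base, rising to 7.1 mm along the y=0 edge and sloping linearly to z=0 at y=23.4.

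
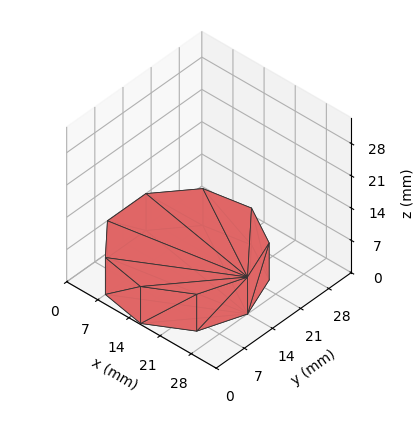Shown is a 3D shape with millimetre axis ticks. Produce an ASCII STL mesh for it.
Reading the render: the shape is a regular 9-sided prism (a cylinder approximated with 9 flat sides), circumscribed radius ≈ 14 mm, height ≈ 8 mm (dimensions read to the nearest mm from the axis ticks). For the STL, each face is triangulated and given an outward normal.

solid part
  facet normal 0.0000 0.0000 -1.0000
    outer loop
      vertex 16.43 27.79 0.00
      vertex 24.72 23.00 0.00
      vertex 28.00 14.00 0.00
    endloop
  endfacet
  facet normal 0.0000 0.0000 -1.0000
    outer loop
      vertex 7.00 26.12 0.00
      vertex 16.43 27.79 0.00
      vertex 28.00 14.00 0.00
    endloop
  endfacet
  facet normal 0.0000 0.0000 -1.0000
    outer loop
      vertex 0.84 18.79 0.00
      vertex 7.00 26.12 0.00
      vertex 28.00 14.00 0.00
    endloop
  endfacet
  facet normal 0.0000 0.0000 -1.0000
    outer loop
      vertex 0.84 9.21 0.00
      vertex 0.84 18.79 0.00
      vertex 28.00 14.00 0.00
    endloop
  endfacet
  facet normal 0.0000 0.0000 -1.0000
    outer loop
      vertex 7.00 1.88 0.00
      vertex 0.84 9.21 0.00
      vertex 28.00 14.00 0.00
    endloop
  endfacet
  facet normal 0.0000 0.0000 -1.0000
    outer loop
      vertex 16.43 0.21 0.00
      vertex 7.00 1.88 0.00
      vertex 28.00 14.00 0.00
    endloop
  endfacet
  facet normal 0.0000 0.0000 -1.0000
    outer loop
      vertex 24.72 5.00 0.00
      vertex 16.43 0.21 0.00
      vertex 28.00 14.00 0.00
    endloop
  endfacet
  facet normal 0.0000 0.0000 1.0000
    outer loop
      vertex 28.00 14.00 8.00
      vertex 24.72 23.00 8.00
      vertex 16.43 27.79 8.00
    endloop
  endfacet
  facet normal 0.0000 0.0000 1.0000
    outer loop
      vertex 28.00 14.00 8.00
      vertex 16.43 27.79 8.00
      vertex 7.00 26.12 8.00
    endloop
  endfacet
  facet normal 0.0000 0.0000 1.0000
    outer loop
      vertex 28.00 14.00 8.00
      vertex 7.00 26.12 8.00
      vertex 0.84 18.79 8.00
    endloop
  endfacet
  facet normal 0.0000 0.0000 1.0000
    outer loop
      vertex 28.00 14.00 8.00
      vertex 0.84 18.79 8.00
      vertex 0.84 9.21 8.00
    endloop
  endfacet
  facet normal 0.0000 0.0000 1.0000
    outer loop
      vertex 28.00 14.00 8.00
      vertex 0.84 9.21 8.00
      vertex 7.00 1.88 8.00
    endloop
  endfacet
  facet normal 0.0000 0.0000 1.0000
    outer loop
      vertex 28.00 14.00 8.00
      vertex 7.00 1.88 8.00
      vertex 16.43 0.21 8.00
    endloop
  endfacet
  facet normal 0.0000 0.0000 1.0000
    outer loop
      vertex 28.00 14.00 8.00
      vertex 16.43 0.21 8.00
      vertex 24.72 5.00 8.00
    endloop
  endfacet
  facet normal 0.9395 0.3424 0.0000
    outer loop
      vertex 28.00 14.00 0.00
      vertex 24.72 23.00 0.00
      vertex 24.72 23.00 8.00
    endloop
  endfacet
  facet normal 0.9395 0.3424 0.0000
    outer loop
      vertex 28.00 14.00 0.00
      vertex 24.72 23.00 8.00
      vertex 28.00 14.00 8.00
    endloop
  endfacet
  facet normal 0.5003 0.8659 0.0000
    outer loop
      vertex 24.72 23.00 0.00
      vertex 16.43 27.79 0.00
      vertex 16.43 27.79 8.00
    endloop
  endfacet
  facet normal 0.5003 0.8659 0.0000
    outer loop
      vertex 24.72 23.00 0.00
      vertex 16.43 27.79 8.00
      vertex 24.72 23.00 8.00
    endloop
  endfacet
  facet normal -0.1744 0.9847 0.0000
    outer loop
      vertex 16.43 27.79 0.00
      vertex 7.00 26.12 0.00
      vertex 7.00 26.12 8.00
    endloop
  endfacet
  facet normal -0.1744 0.9847 0.0000
    outer loop
      vertex 16.43 27.79 0.00
      vertex 7.00 26.12 8.00
      vertex 16.43 27.79 8.00
    endloop
  endfacet
  facet normal -0.7656 0.6434 0.0000
    outer loop
      vertex 7.00 26.12 0.00
      vertex 0.84 18.79 0.00
      vertex 0.84 18.79 8.00
    endloop
  endfacet
  facet normal -0.7656 0.6434 0.0000
    outer loop
      vertex 7.00 26.12 0.00
      vertex 0.84 18.79 8.00
      vertex 7.00 26.12 8.00
    endloop
  endfacet
  facet normal -1.0000 0.0000 0.0000
    outer loop
      vertex 0.84 18.79 0.00
      vertex 0.84 9.21 0.00
      vertex 0.84 9.21 8.00
    endloop
  endfacet
  facet normal -1.0000 0.0000 0.0000
    outer loop
      vertex 0.84 18.79 0.00
      vertex 0.84 9.21 8.00
      vertex 0.84 18.79 8.00
    endloop
  endfacet
  facet normal -0.7656 -0.6434 0.0000
    outer loop
      vertex 0.84 9.21 0.00
      vertex 7.00 1.88 0.00
      vertex 7.00 1.88 8.00
    endloop
  endfacet
  facet normal -0.7656 -0.6434 0.0000
    outer loop
      vertex 0.84 9.21 0.00
      vertex 7.00 1.88 8.00
      vertex 0.84 9.21 8.00
    endloop
  endfacet
  facet normal -0.1744 -0.9847 0.0000
    outer loop
      vertex 7.00 1.88 0.00
      vertex 16.43 0.21 0.00
      vertex 16.43 0.21 8.00
    endloop
  endfacet
  facet normal -0.1744 -0.9847 0.0000
    outer loop
      vertex 7.00 1.88 0.00
      vertex 16.43 0.21 8.00
      vertex 7.00 1.88 8.00
    endloop
  endfacet
  facet normal 0.5003 -0.8659 0.0000
    outer loop
      vertex 16.43 0.21 0.00
      vertex 24.72 5.00 0.00
      vertex 24.72 5.00 8.00
    endloop
  endfacet
  facet normal 0.5003 -0.8659 0.0000
    outer loop
      vertex 16.43 0.21 0.00
      vertex 24.72 5.00 8.00
      vertex 16.43 0.21 8.00
    endloop
  endfacet
  facet normal 0.9395 -0.3424 0.0000
    outer loop
      vertex 24.72 5.00 0.00
      vertex 28.00 14.00 0.00
      vertex 28.00 14.00 8.00
    endloop
  endfacet
  facet normal 0.9395 -0.3424 0.0000
    outer loop
      vertex 24.72 5.00 0.00
      vertex 28.00 14.00 8.00
      vertex 24.72 5.00 8.00
    endloop
  endfacet
endsolid part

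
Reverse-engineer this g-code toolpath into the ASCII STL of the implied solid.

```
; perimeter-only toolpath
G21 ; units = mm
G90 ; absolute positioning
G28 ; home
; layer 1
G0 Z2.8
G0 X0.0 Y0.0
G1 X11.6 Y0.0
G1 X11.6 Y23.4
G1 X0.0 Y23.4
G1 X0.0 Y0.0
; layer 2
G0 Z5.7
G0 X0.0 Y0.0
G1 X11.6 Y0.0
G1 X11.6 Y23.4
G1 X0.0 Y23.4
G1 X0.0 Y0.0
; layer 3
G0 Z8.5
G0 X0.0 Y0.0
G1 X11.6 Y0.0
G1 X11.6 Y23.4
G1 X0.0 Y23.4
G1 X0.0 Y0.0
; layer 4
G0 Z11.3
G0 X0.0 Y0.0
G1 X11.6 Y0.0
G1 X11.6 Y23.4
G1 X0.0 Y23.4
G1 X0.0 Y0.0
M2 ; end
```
solid part
  facet normal 0.0000 0.0000 -1.0000
    outer loop
      vertex 11.6 23.4 0.0
      vertex 11.6 0.0 0.0
      vertex 0.0 0.0 0.0
    endloop
  endfacet
  facet normal 0.0000 0.0000 -1.0000
    outer loop
      vertex 0.0 23.4 0.0
      vertex 11.6 23.4 0.0
      vertex 0.0 0.0 0.0
    endloop
  endfacet
  facet normal 0.0000 0.0000 1.0000
    outer loop
      vertex 0.0 0.0 11.3
      vertex 11.6 0.0 11.3
      vertex 11.6 23.4 11.3
    endloop
  endfacet
  facet normal 0.0000 0.0000 1.0000
    outer loop
      vertex 0.0 0.0 11.3
      vertex 11.6 23.4 11.3
      vertex 0.0 23.4 11.3
    endloop
  endfacet
  facet normal 0.0000 -1.0000 0.0000
    outer loop
      vertex 0.0 0.0 0.0
      vertex 11.6 0.0 0.0
      vertex 11.6 0.0 11.3
    endloop
  endfacet
  facet normal 0.0000 -1.0000 0.0000
    outer loop
      vertex 0.0 0.0 0.0
      vertex 11.6 0.0 11.3
      vertex 0.0 0.0 11.3
    endloop
  endfacet
  facet normal 0.0000 1.0000 0.0000
    outer loop
      vertex 11.6 23.4 11.3
      vertex 11.6 23.4 0.0
      vertex 0.0 23.4 0.0
    endloop
  endfacet
  facet normal 0.0000 1.0000 0.0000
    outer loop
      vertex 0.0 23.4 11.3
      vertex 11.6 23.4 11.3
      vertex 0.0 23.4 0.0
    endloop
  endfacet
  facet normal -1.0000 0.0000 0.0000
    outer loop
      vertex 0.0 23.4 11.3
      vertex 0.0 23.4 0.0
      vertex 0.0 0.0 0.0
    endloop
  endfacet
  facet normal -1.0000 0.0000 0.0000
    outer loop
      vertex 0.0 0.0 11.3
      vertex 0.0 23.4 11.3
      vertex 0.0 0.0 0.0
    endloop
  endfacet
  facet normal 1.0000 0.0000 0.0000
    outer loop
      vertex 11.6 0.0 0.0
      vertex 11.6 23.4 0.0
      vertex 11.6 23.4 11.3
    endloop
  endfacet
  facet normal 1.0000 0.0000 0.0000
    outer loop
      vertex 11.6 0.0 0.0
      vertex 11.6 23.4 11.3
      vertex 11.6 0.0 11.3
    endloop
  endfacet
endsolid part

The G0 Z moves step by Δz≈2.8 mm. Every layer's G1 loop is the same polygon, so the solid is a straight extrusion of it from z=0 to z≈11.3. Closing with flat bottom and top caps and triangulating gives 12 facets — a rectangular box, roughly 11.6 × 23.4 mm footprint and 11.3 mm tall.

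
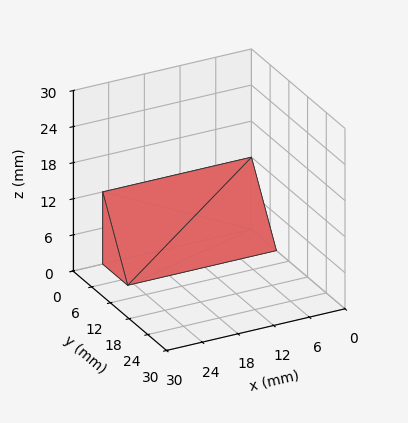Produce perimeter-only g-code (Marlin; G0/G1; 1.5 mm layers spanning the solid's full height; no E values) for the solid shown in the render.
Reading the render: the shape is a wedge (ramp): 25 × 8 mm base, rising to 12 mm along the y=0 edge and sloping linearly to z=0 at y=8 (dimensions read to the nearest mm from the axis ticks). For the g-code, the solid's height is divided into equal slices at the stated Δz and each level perimeter traced with G1 moves after a G0 lift.

; perimeter-only toolpath
G21 ; units = mm
G90 ; absolute positioning
G28 ; home
; layer 1
G0 Z1.5
G0 X0.0 Y0.0
G1 X25.0 Y0.0
G1 X25.0 Y7.0
G1 X0.0 Y7.0
G1 X0.0 Y0.0
; layer 2
G0 Z3.0
G0 X0.0 Y0.0
G1 X25.0 Y0.0
G1 X25.0 Y6.0
G1 X0.0 Y6.0
G1 X0.0 Y0.0
; layer 3
G0 Z4.5
G0 X0.0 Y0.0
G1 X25.0 Y0.0
G1 X25.0 Y5.0
G1 X0.0 Y5.0
G1 X0.0 Y0.0
; layer 4
G0 Z6.0
G0 X0.0 Y0.0
G1 X25.0 Y0.0
G1 X25.0 Y4.0
G1 X0.0 Y4.0
G1 X0.0 Y0.0
; layer 5
G0 Z7.5
G0 X0.0 Y0.0
G1 X25.0 Y0.0
G1 X25.0 Y3.0
G1 X0.0 Y3.0
G1 X0.0 Y0.0
; layer 6
G0 Z9.0
G0 X0.0 Y0.0
G1 X25.0 Y0.0
G1 X25.0 Y2.0
G1 X0.0 Y2.0
G1 X0.0 Y0.0
; layer 7
G0 Z10.5
G0 X0.0 Y0.0
G1 X25.0 Y0.0
G1 X25.0 Y1.0
G1 X0.0 Y1.0
G1 X0.0 Y0.0
M2 ; end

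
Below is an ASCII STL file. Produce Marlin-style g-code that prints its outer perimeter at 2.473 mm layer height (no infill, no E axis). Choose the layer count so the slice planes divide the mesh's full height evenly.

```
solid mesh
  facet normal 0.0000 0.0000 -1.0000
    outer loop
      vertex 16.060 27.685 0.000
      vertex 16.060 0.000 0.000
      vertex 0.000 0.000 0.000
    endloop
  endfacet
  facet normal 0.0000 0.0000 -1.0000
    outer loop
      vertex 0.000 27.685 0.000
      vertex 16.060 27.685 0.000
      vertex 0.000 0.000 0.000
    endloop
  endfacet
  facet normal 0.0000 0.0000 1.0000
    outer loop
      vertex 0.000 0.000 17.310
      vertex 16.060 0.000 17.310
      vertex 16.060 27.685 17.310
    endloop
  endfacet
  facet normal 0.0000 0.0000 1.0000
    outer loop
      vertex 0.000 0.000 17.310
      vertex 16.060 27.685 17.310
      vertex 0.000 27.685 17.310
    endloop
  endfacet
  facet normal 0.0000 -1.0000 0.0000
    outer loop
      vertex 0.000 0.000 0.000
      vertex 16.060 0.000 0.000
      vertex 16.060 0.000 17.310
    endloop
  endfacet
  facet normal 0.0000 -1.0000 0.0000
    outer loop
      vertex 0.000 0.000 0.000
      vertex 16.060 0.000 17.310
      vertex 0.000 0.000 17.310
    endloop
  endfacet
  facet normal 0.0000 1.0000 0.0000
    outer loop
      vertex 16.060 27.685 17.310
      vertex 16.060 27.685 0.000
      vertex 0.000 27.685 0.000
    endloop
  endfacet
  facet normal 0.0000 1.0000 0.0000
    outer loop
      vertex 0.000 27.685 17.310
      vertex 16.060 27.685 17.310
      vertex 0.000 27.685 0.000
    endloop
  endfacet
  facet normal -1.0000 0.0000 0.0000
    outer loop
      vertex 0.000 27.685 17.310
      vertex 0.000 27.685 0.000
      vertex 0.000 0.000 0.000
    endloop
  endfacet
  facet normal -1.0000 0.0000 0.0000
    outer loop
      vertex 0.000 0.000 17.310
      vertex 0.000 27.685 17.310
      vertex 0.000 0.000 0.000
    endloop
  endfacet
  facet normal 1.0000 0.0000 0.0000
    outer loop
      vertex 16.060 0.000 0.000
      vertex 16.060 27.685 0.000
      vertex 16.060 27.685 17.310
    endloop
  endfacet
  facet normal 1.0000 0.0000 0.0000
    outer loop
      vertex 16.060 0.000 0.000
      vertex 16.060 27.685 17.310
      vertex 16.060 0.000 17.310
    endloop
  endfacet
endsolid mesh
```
; perimeter-only toolpath
G21 ; units = mm
G90 ; absolute positioning
G28 ; home
; layer 1
G0 Z2.473
G0 X0.000 Y0.000
G1 X16.060 Y0.000
G1 X16.060 Y27.685
G1 X0.000 Y27.685
G1 X0.000 Y0.000
; layer 2
G0 Z4.946
G0 X0.000 Y0.000
G1 X16.060 Y0.000
G1 X16.060 Y27.685
G1 X0.000 Y27.685
G1 X0.000 Y0.000
; layer 3
G0 Z7.419
G0 X0.000 Y0.000
G1 X16.060 Y0.000
G1 X16.060 Y27.685
G1 X0.000 Y27.685
G1 X0.000 Y0.000
; layer 4
G0 Z9.891
G0 X0.000 Y0.000
G1 X16.060 Y0.000
G1 X16.060 Y27.685
G1 X0.000 Y27.685
G1 X0.000 Y0.000
; layer 5
G0 Z12.364
G0 X0.000 Y0.000
G1 X16.060 Y0.000
G1 X16.060 Y27.685
G1 X0.000 Y27.685
G1 X0.000 Y0.000
; layer 6
G0 Z14.837
G0 X0.000 Y0.000
G1 X16.060 Y0.000
G1 X16.060 Y27.685
G1 X0.000 Y27.685
G1 X0.000 Y0.000
; layer 7
G0 Z17.310
G0 X0.000 Y0.000
G1 X16.060 Y0.000
G1 X16.060 Y27.685
G1 X0.000 Y27.685
G1 X0.000 Y0.000
M2 ; end

The solid is a rectangular box, roughly 16.1 × 27.7 mm footprint and 17.3 mm tall. Slicing at Δz = 2.473 mm — 7 equal slices spanning the solid's height, so layer i sits at z = i·h/7 — gives 7 non-empty perimeters. Each is a 4-segment closed polygon; G0 lifts to the layer z and rapids to the start vertex, then G1 traces the edges.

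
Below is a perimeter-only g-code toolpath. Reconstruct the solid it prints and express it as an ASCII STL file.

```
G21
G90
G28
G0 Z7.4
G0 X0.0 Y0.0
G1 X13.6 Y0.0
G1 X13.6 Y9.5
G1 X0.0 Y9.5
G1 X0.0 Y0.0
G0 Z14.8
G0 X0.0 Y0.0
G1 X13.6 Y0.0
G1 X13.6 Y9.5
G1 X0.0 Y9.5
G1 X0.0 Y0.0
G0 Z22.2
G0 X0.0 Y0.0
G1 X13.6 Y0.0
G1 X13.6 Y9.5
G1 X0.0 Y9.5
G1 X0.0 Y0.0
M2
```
solid part
  facet normal 0.0000 0.0000 -1.0000
    outer loop
      vertex 13.6 9.5 0.0
      vertex 13.6 0.0 0.0
      vertex 0.0 0.0 0.0
    endloop
  endfacet
  facet normal 0.0000 0.0000 -1.0000
    outer loop
      vertex 0.0 9.5 0.0
      vertex 13.6 9.5 0.0
      vertex 0.0 0.0 0.0
    endloop
  endfacet
  facet normal 0.0000 0.0000 1.0000
    outer loop
      vertex 0.0 0.0 22.2
      vertex 13.6 0.0 22.2
      vertex 13.6 9.5 22.2
    endloop
  endfacet
  facet normal 0.0000 0.0000 1.0000
    outer loop
      vertex 0.0 0.0 22.2
      vertex 13.6 9.5 22.2
      vertex 0.0 9.5 22.2
    endloop
  endfacet
  facet normal 0.0000 -1.0000 0.0000
    outer loop
      vertex 0.0 0.0 0.0
      vertex 13.6 0.0 0.0
      vertex 13.6 0.0 22.2
    endloop
  endfacet
  facet normal 0.0000 -1.0000 0.0000
    outer loop
      vertex 0.0 0.0 0.0
      vertex 13.6 0.0 22.2
      vertex 0.0 0.0 22.2
    endloop
  endfacet
  facet normal 0.0000 1.0000 0.0000
    outer loop
      vertex 13.6 9.5 22.2
      vertex 13.6 9.5 0.0
      vertex 0.0 9.5 0.0
    endloop
  endfacet
  facet normal 0.0000 1.0000 0.0000
    outer loop
      vertex 0.0 9.5 22.2
      vertex 13.6 9.5 22.2
      vertex 0.0 9.5 0.0
    endloop
  endfacet
  facet normal -1.0000 0.0000 0.0000
    outer loop
      vertex 0.0 9.5 22.2
      vertex 0.0 9.5 0.0
      vertex 0.0 0.0 0.0
    endloop
  endfacet
  facet normal -1.0000 0.0000 0.0000
    outer loop
      vertex 0.0 0.0 22.2
      vertex 0.0 9.5 22.2
      vertex 0.0 0.0 0.0
    endloop
  endfacet
  facet normal 1.0000 0.0000 0.0000
    outer loop
      vertex 13.6 0.0 0.0
      vertex 13.6 9.5 0.0
      vertex 13.6 9.5 22.2
    endloop
  endfacet
  facet normal 1.0000 0.0000 0.0000
    outer loop
      vertex 13.6 0.0 0.0
      vertex 13.6 9.5 22.2
      vertex 13.6 0.0 22.2
    endloop
  endfacet
endsolid part

The G0 Z moves step by Δz≈7.4 mm. Every layer's G1 loop is the same polygon, so the solid is a straight extrusion of it from z=0 to z≈22.2. Closing with flat bottom and top caps and triangulating gives 12 facets — a rectangular box, roughly 13.6 × 9.5 mm footprint and 22.2 mm tall.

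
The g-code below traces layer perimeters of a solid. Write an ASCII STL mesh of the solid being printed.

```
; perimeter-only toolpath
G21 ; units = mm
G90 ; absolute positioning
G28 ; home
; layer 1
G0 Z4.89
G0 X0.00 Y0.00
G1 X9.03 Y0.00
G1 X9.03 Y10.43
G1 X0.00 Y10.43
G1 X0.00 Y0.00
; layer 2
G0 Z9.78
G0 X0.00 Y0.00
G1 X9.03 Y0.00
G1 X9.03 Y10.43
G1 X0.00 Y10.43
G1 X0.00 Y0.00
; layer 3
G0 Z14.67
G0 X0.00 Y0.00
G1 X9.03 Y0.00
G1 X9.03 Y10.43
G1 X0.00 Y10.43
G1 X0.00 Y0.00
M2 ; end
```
solid part
  facet normal 0.0000 0.0000 -1.0000
    outer loop
      vertex 9.03 10.43 0.00
      vertex 9.03 0.00 0.00
      vertex 0.00 0.00 0.00
    endloop
  endfacet
  facet normal 0.0000 0.0000 -1.0000
    outer loop
      vertex 0.00 10.43 0.00
      vertex 9.03 10.43 0.00
      vertex 0.00 0.00 0.00
    endloop
  endfacet
  facet normal 0.0000 0.0000 1.0000
    outer loop
      vertex 0.00 0.00 14.67
      vertex 9.03 0.00 14.67
      vertex 9.03 10.43 14.67
    endloop
  endfacet
  facet normal 0.0000 0.0000 1.0000
    outer loop
      vertex 0.00 0.00 14.67
      vertex 9.03 10.43 14.67
      vertex 0.00 10.43 14.67
    endloop
  endfacet
  facet normal 0.0000 -1.0000 0.0000
    outer loop
      vertex 0.00 0.00 0.00
      vertex 9.03 0.00 0.00
      vertex 9.03 0.00 14.67
    endloop
  endfacet
  facet normal 0.0000 -1.0000 0.0000
    outer loop
      vertex 0.00 0.00 0.00
      vertex 9.03 0.00 14.67
      vertex 0.00 0.00 14.67
    endloop
  endfacet
  facet normal 0.0000 1.0000 0.0000
    outer loop
      vertex 9.03 10.43 14.67
      vertex 9.03 10.43 0.00
      vertex 0.00 10.43 0.00
    endloop
  endfacet
  facet normal 0.0000 1.0000 0.0000
    outer loop
      vertex 0.00 10.43 14.67
      vertex 9.03 10.43 14.67
      vertex 0.00 10.43 0.00
    endloop
  endfacet
  facet normal -1.0000 0.0000 0.0000
    outer loop
      vertex 0.00 10.43 14.67
      vertex 0.00 10.43 0.00
      vertex 0.00 0.00 0.00
    endloop
  endfacet
  facet normal -1.0000 0.0000 0.0000
    outer loop
      vertex 0.00 0.00 14.67
      vertex 0.00 10.43 14.67
      vertex 0.00 0.00 0.00
    endloop
  endfacet
  facet normal 1.0000 0.0000 0.0000
    outer loop
      vertex 9.03 0.00 0.00
      vertex 9.03 10.43 0.00
      vertex 9.03 10.43 14.67
    endloop
  endfacet
  facet normal 1.0000 0.0000 0.0000
    outer loop
      vertex 9.03 0.00 0.00
      vertex 9.03 10.43 14.67
      vertex 9.03 0.00 14.67
    endloop
  endfacet
endsolid part

The G0 Z moves step by Δz≈4.89 mm. Every layer's G1 loop is the same polygon, so the solid is a straight extrusion of it from z=0 to z≈14.7. Closing with flat bottom and top caps and triangulating gives 12 facets — a rectangular box, roughly 9.03 × 10.4 mm footprint and 14.7 mm tall.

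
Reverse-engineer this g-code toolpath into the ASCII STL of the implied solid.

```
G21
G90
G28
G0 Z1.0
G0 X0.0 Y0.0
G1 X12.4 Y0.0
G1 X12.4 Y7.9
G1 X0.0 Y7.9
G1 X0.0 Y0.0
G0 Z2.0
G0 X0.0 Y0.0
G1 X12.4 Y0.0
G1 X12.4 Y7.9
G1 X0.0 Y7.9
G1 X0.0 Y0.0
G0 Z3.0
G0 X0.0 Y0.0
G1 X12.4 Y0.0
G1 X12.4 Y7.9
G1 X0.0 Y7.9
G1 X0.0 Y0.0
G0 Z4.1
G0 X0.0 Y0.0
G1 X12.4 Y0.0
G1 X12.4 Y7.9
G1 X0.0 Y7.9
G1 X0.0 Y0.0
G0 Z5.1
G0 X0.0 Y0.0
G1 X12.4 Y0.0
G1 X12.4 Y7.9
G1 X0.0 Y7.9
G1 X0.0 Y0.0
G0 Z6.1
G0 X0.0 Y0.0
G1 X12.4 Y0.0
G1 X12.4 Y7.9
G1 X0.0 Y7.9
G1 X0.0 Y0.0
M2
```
solid part
  facet normal 0.0000 0.0000 -1.0000
    outer loop
      vertex 12.4 7.9 0.0
      vertex 12.4 0.0 0.0
      vertex 0.0 0.0 0.0
    endloop
  endfacet
  facet normal 0.0000 0.0000 -1.0000
    outer loop
      vertex 0.0 7.9 0.0
      vertex 12.4 7.9 0.0
      vertex 0.0 0.0 0.0
    endloop
  endfacet
  facet normal 0.0000 0.0000 1.0000
    outer loop
      vertex 0.0 0.0 6.1
      vertex 12.4 0.0 6.1
      vertex 12.4 7.9 6.1
    endloop
  endfacet
  facet normal 0.0000 0.0000 1.0000
    outer loop
      vertex 0.0 0.0 6.1
      vertex 12.4 7.9 6.1
      vertex 0.0 7.9 6.1
    endloop
  endfacet
  facet normal 0.0000 -1.0000 0.0000
    outer loop
      vertex 0.0 0.0 0.0
      vertex 12.4 0.0 0.0
      vertex 12.4 0.0 6.1
    endloop
  endfacet
  facet normal 0.0000 -1.0000 0.0000
    outer loop
      vertex 0.0 0.0 0.0
      vertex 12.4 0.0 6.1
      vertex 0.0 0.0 6.1
    endloop
  endfacet
  facet normal 0.0000 1.0000 0.0000
    outer loop
      vertex 12.4 7.9 6.1
      vertex 12.4 7.9 0.0
      vertex 0.0 7.9 0.0
    endloop
  endfacet
  facet normal 0.0000 1.0000 0.0000
    outer loop
      vertex 0.0 7.9 6.1
      vertex 12.4 7.9 6.1
      vertex 0.0 7.9 0.0
    endloop
  endfacet
  facet normal -1.0000 0.0000 0.0000
    outer loop
      vertex 0.0 7.9 6.1
      vertex 0.0 7.9 0.0
      vertex 0.0 0.0 0.0
    endloop
  endfacet
  facet normal -1.0000 0.0000 0.0000
    outer loop
      vertex 0.0 0.0 6.1
      vertex 0.0 7.9 6.1
      vertex 0.0 0.0 0.0
    endloop
  endfacet
  facet normal 1.0000 0.0000 0.0000
    outer loop
      vertex 12.4 0.0 0.0
      vertex 12.4 7.9 0.0
      vertex 12.4 7.9 6.1
    endloop
  endfacet
  facet normal 1.0000 0.0000 0.0000
    outer loop
      vertex 12.4 0.0 0.0
      vertex 12.4 7.9 6.1
      vertex 12.4 0.0 6.1
    endloop
  endfacet
endsolid part

The G0 Z moves step by Δz≈1.0 mm. Every layer's G1 loop is the same polygon, so the solid is a straight extrusion of it from z=0 to z≈6.1. Closing with flat bottom and top caps and triangulating gives 12 facets — a rectangular box, roughly 12.4 × 7.9 mm footprint and 6.1 mm tall.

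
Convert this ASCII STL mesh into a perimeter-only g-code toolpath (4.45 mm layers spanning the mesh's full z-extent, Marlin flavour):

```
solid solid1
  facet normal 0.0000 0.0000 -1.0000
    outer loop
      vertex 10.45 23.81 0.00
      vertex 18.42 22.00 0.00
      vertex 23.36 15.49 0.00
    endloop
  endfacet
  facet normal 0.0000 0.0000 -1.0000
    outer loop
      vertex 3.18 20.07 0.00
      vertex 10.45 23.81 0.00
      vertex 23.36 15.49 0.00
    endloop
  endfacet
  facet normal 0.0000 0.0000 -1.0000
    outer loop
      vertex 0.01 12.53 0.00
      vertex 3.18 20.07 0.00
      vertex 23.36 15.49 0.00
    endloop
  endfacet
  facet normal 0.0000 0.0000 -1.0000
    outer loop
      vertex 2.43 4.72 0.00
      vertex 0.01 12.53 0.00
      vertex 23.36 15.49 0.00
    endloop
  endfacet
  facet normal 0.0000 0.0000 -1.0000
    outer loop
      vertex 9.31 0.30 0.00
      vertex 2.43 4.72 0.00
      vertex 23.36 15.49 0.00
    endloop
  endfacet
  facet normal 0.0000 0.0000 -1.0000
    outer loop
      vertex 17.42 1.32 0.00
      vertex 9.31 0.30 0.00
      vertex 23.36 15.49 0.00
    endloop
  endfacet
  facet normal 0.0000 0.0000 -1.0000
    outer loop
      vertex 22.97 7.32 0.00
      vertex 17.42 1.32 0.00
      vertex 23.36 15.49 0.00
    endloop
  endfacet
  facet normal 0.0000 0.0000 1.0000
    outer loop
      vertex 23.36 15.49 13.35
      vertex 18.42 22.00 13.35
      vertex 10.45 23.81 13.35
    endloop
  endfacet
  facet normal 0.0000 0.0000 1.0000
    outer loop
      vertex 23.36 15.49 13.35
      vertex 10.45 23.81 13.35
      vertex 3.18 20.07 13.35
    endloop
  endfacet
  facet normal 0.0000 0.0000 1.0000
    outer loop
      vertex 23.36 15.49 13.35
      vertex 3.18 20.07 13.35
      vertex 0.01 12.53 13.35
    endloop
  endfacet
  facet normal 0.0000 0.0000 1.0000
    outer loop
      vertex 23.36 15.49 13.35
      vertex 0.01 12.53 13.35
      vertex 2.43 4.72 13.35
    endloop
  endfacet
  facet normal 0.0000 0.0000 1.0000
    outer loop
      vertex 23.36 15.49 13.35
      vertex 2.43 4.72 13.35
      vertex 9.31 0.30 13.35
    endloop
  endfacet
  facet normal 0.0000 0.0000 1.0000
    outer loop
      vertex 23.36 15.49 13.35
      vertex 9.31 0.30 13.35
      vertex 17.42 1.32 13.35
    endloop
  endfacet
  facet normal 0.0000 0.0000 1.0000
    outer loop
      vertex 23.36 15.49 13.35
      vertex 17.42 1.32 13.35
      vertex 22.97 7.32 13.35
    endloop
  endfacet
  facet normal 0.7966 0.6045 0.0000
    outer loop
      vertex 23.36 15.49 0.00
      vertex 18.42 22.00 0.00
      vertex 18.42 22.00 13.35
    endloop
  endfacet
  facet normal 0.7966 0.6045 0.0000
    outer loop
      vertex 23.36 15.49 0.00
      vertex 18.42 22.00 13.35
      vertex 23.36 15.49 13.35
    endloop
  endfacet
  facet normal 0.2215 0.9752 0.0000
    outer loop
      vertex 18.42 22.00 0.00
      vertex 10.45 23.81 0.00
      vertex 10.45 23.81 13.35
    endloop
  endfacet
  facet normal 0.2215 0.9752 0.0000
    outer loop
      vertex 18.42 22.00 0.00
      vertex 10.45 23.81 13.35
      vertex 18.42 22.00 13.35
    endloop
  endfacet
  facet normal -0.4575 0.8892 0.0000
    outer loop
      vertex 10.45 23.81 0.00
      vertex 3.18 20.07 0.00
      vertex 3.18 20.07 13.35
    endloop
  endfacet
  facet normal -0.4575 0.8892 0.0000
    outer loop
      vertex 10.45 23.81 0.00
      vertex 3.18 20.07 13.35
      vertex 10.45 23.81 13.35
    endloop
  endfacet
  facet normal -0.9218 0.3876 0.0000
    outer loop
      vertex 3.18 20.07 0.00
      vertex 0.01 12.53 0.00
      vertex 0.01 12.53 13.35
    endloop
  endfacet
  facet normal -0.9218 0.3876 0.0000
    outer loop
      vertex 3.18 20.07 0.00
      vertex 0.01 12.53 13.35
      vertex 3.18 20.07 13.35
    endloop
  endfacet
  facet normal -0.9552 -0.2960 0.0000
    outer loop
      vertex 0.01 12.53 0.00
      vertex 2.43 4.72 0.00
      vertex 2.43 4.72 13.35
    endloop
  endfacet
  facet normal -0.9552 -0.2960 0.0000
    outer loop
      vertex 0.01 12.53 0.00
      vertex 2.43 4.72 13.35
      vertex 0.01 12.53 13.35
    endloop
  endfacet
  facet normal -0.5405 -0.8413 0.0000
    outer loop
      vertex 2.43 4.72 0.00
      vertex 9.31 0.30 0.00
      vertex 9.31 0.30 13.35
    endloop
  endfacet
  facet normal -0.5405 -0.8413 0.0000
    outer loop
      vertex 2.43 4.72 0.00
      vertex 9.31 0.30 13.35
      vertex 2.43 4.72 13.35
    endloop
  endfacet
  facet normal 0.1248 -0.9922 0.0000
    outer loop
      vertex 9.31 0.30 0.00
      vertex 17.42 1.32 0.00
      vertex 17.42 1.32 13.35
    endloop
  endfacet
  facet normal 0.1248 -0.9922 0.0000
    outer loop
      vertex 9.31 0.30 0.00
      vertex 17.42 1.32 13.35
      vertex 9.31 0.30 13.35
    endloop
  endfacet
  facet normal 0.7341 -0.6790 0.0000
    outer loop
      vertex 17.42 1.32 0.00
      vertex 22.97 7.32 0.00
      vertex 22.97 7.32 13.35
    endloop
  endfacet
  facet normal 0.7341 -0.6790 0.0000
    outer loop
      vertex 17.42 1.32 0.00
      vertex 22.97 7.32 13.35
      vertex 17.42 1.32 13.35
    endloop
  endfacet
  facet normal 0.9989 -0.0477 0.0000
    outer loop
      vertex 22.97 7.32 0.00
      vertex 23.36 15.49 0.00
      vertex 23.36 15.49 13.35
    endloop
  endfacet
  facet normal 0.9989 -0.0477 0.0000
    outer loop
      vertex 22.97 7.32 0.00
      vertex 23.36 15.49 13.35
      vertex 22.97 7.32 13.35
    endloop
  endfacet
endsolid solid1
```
; perimeter-only toolpath
G21 ; units = mm
G90 ; absolute positioning
G28 ; home
; layer 1
G0 Z4.45
G0 X23.36 Y15.49
G1 X18.42 Y22.00
G1 X10.45 Y23.81
G1 X3.18 Y20.07
G1 X0.01 Y12.53
G1 X2.43 Y4.72
G1 X9.31 Y0.30
G1 X17.42 Y1.32
G1 X22.97 Y7.32
G1 X23.36 Y15.49
; layer 2
G0 Z8.90
G0 X23.36 Y15.49
G1 X18.42 Y22.00
G1 X10.45 Y23.81
G1 X3.18 Y20.07
G1 X0.01 Y12.53
G1 X2.43 Y4.72
G1 X9.31 Y0.30
G1 X17.42 Y1.32
G1 X22.97 Y7.32
G1 X23.36 Y15.49
; layer 3
G0 Z13.35
G0 X23.36 Y15.49
G1 X18.42 Y22.00
G1 X10.45 Y23.81
G1 X3.18 Y20.07
G1 X0.01 Y12.53
G1 X2.43 Y4.72
G1 X9.31 Y0.30
G1 X17.42 Y1.32
G1 X22.97 Y7.32
G1 X23.36 Y15.49
M2 ; end

The solid is a regular 9-sided prism (a cylinder approximated with 9 flat sides), circumscribed radius ≈ 11.9 mm, height ≈ 13.3 mm. Slicing at Δz = 4.45 mm — 3 equal slices spanning the solid's height, so layer i sits at z = i·h/3 — gives 3 non-empty perimeters. Each is a 9-segment closed polygon; G0 lifts to the layer z and rapids to the start vertex, then G1 traces the edges.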